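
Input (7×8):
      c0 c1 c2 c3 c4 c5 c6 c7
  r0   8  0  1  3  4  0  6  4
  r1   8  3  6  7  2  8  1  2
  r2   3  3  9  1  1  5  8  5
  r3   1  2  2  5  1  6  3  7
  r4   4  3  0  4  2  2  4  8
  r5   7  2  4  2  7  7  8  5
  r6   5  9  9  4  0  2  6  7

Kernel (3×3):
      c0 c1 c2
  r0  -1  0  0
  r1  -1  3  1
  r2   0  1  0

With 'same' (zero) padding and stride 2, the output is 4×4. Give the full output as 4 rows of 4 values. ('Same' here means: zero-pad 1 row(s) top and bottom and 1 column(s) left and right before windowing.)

Output[0,0]: The receptive field on the zero-padded input at this output position is [0 0 0 / 0 8 0 / 0 8 3]. Elementwise product with the kernel and sum: 0·-1 + 0·-1 + 8·3 + 0·1 + 8·1.
Output[0,1]: The receptive field on the zero-padded input at this output position is [0 0 0 / 0 1 3 / 3 6 7]. Elementwise product with the kernel and sum: 0·-1 + 0·-1 + 1·3 + 3·1 + 6·1.

32 12 11 23
13 24 1 19
22 3 6 20
24 20 -4 16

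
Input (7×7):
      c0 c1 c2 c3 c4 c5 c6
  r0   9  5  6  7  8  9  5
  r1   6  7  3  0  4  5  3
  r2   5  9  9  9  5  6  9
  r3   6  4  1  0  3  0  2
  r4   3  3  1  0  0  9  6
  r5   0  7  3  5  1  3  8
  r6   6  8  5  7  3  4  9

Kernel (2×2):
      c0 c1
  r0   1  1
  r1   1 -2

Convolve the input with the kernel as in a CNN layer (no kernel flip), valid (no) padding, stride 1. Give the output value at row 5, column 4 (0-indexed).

The receptive field on the input at this output position is [1 3 / 3 4]. Elementwise product with the kernel and sum: 1·1 + 3·1 + 3·1 + 4·-2.

-1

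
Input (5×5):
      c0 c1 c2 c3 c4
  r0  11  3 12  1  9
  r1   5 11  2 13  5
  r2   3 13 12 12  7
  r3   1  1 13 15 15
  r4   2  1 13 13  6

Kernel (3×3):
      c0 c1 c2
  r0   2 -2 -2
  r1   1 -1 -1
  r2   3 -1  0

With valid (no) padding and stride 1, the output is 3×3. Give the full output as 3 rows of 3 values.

-20 3 12
-36 -29 -15
-52 -59 -5

Output[0,0]: The receptive field on the input at this output position is [11 3 12 / 5 11 2 / 3 13 12]. Elementwise product with the kernel and sum: 11·2 + 3·-2 + 12·-2 + 5·1 + 11·-1 + 2·-1 + 3·3 + 13·-1.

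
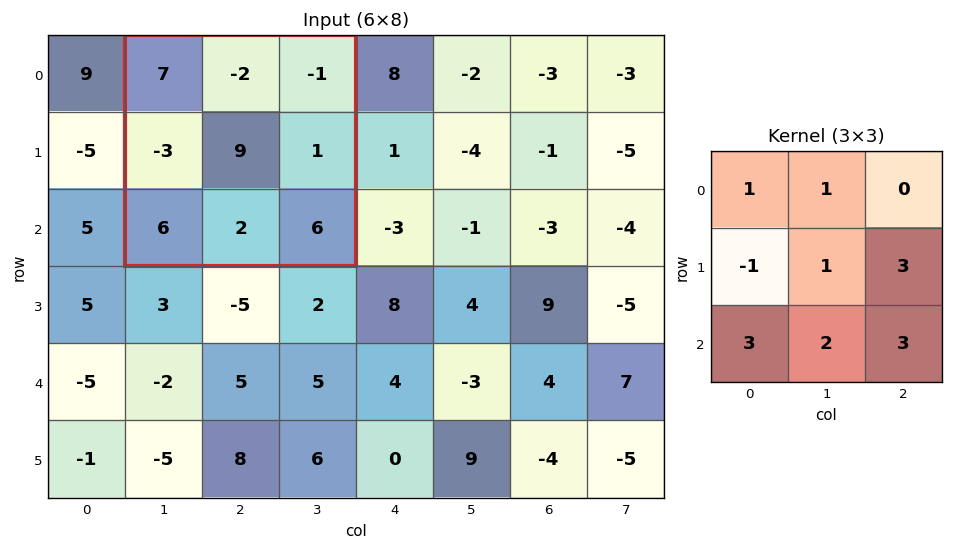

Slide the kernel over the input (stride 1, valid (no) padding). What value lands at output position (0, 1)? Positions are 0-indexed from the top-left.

The receptive field on the input at this output position is [7 -2 -1 / -3 9 1 / 6 2 6]. Elementwise product with the kernel and sum: 7·1 + -2·1 + -3·-1 + 9·1 + 1·3 + 6·3 + 2·2 + 6·3.

60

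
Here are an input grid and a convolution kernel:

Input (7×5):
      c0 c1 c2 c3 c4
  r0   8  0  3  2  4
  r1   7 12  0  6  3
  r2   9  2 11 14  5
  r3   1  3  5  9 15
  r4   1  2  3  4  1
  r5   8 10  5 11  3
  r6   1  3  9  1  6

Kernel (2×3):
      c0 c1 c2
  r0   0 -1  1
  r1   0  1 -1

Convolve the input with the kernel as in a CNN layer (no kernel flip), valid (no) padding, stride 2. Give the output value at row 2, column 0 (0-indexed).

The receptive field on the input at this output position is [1 2 3 / 8 10 5]. Elementwise product with the kernel and sum: 2·-1 + 3·1 + 10·1 + 5·-1.

6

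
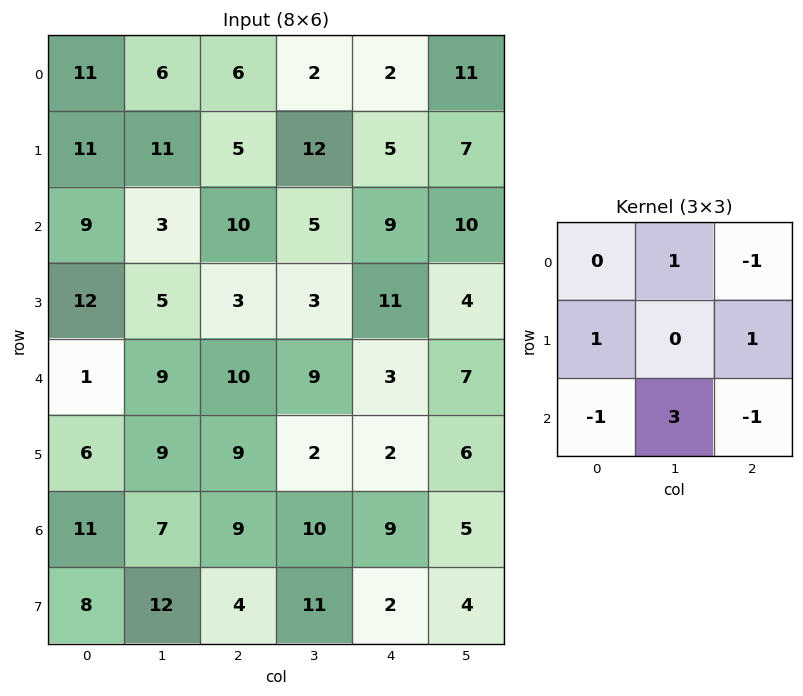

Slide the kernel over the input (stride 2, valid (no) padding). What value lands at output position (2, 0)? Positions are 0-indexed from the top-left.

15

The receptive field on the input at this output position is [1 9 10 / 6 9 9 / 11 7 9]. Elementwise product with the kernel and sum: 9·1 + 10·-1 + 6·1 + 9·1 + 11·-1 + 7·3 + 9·-1.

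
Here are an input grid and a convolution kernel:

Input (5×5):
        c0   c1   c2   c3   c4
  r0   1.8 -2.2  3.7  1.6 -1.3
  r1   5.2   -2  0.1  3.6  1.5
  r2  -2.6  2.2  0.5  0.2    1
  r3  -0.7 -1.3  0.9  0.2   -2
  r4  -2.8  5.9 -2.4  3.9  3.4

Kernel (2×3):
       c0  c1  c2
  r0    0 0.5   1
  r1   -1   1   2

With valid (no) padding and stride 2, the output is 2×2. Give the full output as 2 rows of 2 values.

-4.4 6
2.8 -3.6

Output[0,0]: The receptive field on the input at this output position is [1.8 -2.2 3.7 / 5.2 -2 0.1]. Elementwise product with the kernel and sum: -2.2·0.5 + 3.7·1 + 5.2·-1 + -2·1 + 0.1·2.
Output[0,1]: The receptive field on the input at this output position is [3.7 1.6 -1.3 / 0.1 3.6 1.5]. Elementwise product with the kernel and sum: 1.6·0.5 + -1.3·1 + 0.1·-1 + 3.6·1 + 1.5·2.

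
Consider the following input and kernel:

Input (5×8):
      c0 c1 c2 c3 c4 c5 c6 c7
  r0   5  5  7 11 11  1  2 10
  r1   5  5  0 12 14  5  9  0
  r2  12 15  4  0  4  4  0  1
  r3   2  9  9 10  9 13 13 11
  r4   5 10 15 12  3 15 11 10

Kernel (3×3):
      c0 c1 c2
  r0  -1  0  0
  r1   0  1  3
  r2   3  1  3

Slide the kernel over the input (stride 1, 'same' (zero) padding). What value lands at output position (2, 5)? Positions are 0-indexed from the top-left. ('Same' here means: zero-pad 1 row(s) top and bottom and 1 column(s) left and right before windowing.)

69

The receptive field on the zero-padded input at this output position is [14 5 9 / 4 4 0 / 9 13 13]. Elementwise product with the kernel and sum: 14·-1 + 4·1 + 0·3 + 9·3 + 13·1 + 13·3.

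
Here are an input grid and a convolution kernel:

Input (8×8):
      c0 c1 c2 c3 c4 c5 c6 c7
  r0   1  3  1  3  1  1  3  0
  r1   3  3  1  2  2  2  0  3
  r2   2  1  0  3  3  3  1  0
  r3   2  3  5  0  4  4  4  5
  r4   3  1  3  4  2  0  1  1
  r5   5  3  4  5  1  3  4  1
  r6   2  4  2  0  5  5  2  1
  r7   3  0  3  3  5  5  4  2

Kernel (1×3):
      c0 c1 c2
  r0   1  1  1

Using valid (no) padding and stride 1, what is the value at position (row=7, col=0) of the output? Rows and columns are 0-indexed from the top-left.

The receptive field on the input at this output position is [3 0 3]. Elementwise product with the kernel and sum: 3·1 + 0·1 + 3·1.

6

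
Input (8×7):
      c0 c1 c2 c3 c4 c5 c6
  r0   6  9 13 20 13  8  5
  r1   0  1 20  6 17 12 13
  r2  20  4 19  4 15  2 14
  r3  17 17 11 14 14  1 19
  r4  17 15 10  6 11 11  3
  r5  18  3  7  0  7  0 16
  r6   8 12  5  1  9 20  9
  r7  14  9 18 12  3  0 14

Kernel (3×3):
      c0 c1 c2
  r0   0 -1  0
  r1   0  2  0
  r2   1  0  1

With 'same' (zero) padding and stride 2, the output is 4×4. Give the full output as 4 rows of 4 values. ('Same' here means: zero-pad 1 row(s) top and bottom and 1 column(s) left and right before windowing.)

13 33 44 22
57 49 28 16
20 12 8 -13
7 24 23 2

Output[0,0]: The receptive field on the zero-padded input at this output position is [0 0 0 / 0 6 9 / 0 0 1]. Elementwise product with the kernel and sum: 0·-1 + 6·2 + 0·1 + 1·1.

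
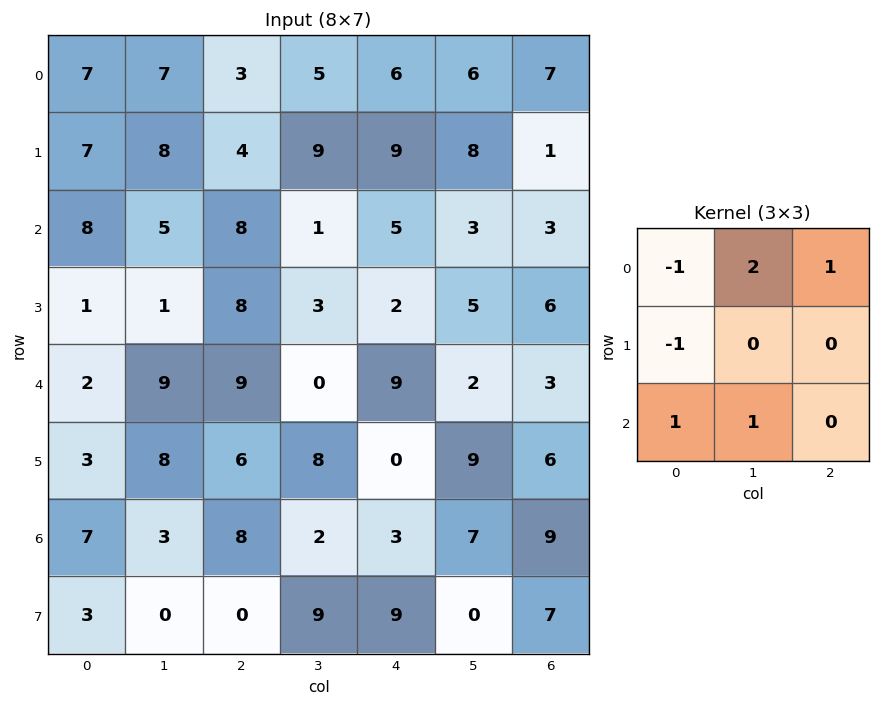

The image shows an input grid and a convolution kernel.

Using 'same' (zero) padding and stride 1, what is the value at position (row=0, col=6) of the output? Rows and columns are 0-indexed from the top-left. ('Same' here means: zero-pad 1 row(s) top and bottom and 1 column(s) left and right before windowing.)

3

The receptive field on the zero-padded input at this output position is [0 0 0 / 6 7 0 / 8 1 0]. Elementwise product with the kernel and sum: 0·-1 + 0·2 + 0·1 + 6·-1 + 8·1 + 1·1.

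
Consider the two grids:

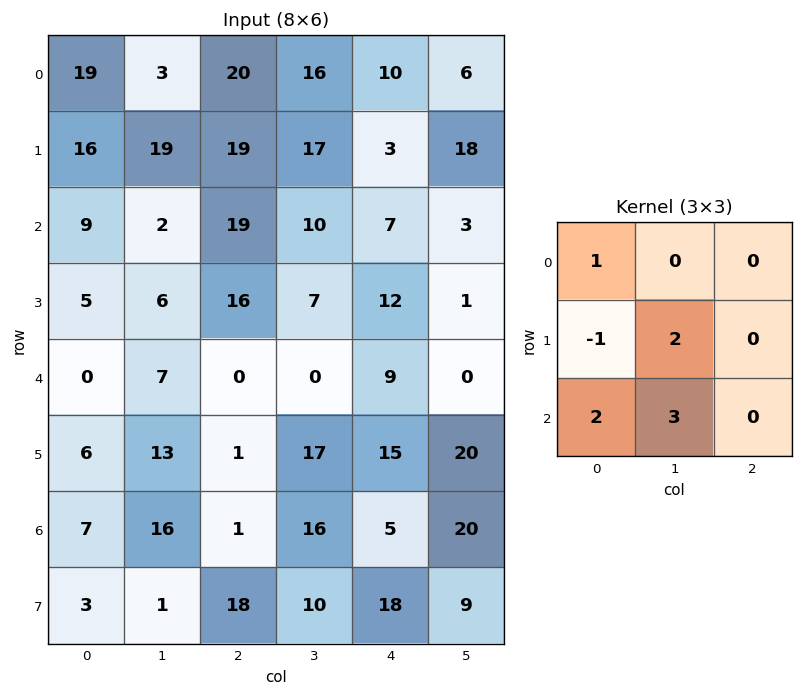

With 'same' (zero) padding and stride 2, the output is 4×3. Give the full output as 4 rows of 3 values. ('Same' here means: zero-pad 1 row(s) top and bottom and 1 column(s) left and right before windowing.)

Output[0,0]: The receptive field on the zero-padded input at this output position is [0 0 0 / 0 19 3 / 0 16 19]. Elementwise product with the kernel and sum: 0·1 + 0·-1 + 19·2 + 0·2 + 16·3.
Output[0,1]: The receptive field on the zero-padded input at this output position is [0 0 0 / 3 20 16 / 19 19 17]. Elementwise product with the kernel and sum: 0·1 + 3·-1 + 20·2 + 19·2 + 19·3.

86 132 47
33 115 71
18 28 104
23 55 85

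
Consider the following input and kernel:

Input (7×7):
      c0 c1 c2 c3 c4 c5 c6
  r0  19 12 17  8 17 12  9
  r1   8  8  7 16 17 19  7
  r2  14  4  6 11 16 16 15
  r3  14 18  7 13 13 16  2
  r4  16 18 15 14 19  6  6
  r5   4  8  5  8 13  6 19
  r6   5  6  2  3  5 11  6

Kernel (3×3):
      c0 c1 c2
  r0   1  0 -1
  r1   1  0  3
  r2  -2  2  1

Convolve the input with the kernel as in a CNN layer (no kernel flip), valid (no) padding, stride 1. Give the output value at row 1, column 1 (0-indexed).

20

The receptive field on the input at this output position is [8 7 16 / 4 6 11 / 18 7 13]. Elementwise product with the kernel and sum: 8·1 + 16·-1 + 4·1 + 11·3 + 18·-2 + 7·2 + 13·1.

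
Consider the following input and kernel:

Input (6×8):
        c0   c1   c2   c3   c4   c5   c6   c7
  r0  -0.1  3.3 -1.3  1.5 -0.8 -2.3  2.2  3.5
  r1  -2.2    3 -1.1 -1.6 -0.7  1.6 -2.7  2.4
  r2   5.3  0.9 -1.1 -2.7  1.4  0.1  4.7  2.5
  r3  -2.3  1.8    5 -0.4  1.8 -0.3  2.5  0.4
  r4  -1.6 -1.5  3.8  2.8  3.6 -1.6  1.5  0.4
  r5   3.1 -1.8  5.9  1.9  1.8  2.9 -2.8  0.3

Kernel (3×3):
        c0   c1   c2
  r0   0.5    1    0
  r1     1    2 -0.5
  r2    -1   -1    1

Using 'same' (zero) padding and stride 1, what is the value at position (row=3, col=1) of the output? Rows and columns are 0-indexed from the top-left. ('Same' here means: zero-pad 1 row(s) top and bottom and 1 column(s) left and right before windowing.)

The receptive field on the zero-padded input at this output position is [5.3 0.9 -1.1 / -2.3 1.8 5 / -1.6 -1.5 3.8]. Elementwise product with the kernel and sum: 5.3·0.5 + 0.9·1 + -2.3·1 + 1.8·2 + 5·-0.5 + -1.6·-1 + -1.5·-1 + 3.8·1.

9.25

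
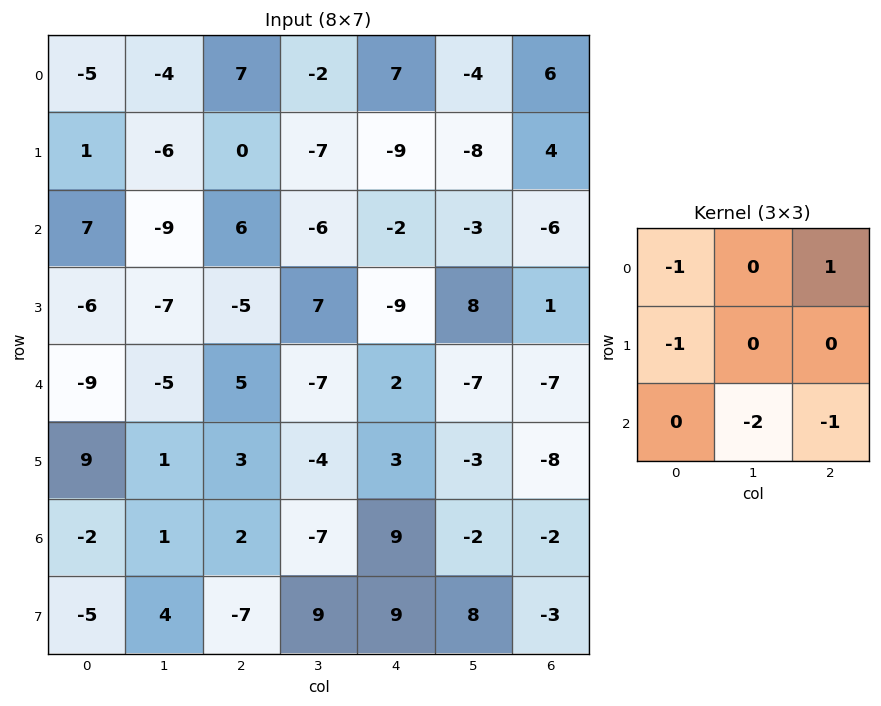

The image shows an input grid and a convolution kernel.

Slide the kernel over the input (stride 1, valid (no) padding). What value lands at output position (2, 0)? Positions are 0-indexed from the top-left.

10

The receptive field on the input at this output position is [7 -9 6 / -6 -7 -5 / -9 -5 5]. Elementwise product with the kernel and sum: 7·-1 + 6·1 + -6·-1 + -5·-2 + 5·-1.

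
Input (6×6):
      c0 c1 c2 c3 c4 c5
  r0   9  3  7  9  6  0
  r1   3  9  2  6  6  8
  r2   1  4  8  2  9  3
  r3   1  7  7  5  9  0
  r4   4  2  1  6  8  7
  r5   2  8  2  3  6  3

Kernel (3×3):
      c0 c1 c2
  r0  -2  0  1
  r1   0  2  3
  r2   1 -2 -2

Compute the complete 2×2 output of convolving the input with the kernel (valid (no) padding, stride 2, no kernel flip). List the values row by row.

-10 8
39 3

Output[0,0]: The receptive field on the input at this output position is [9 3 7 / 3 9 2 / 1 4 8]. Elementwise product with the kernel and sum: 9·-2 + 7·1 + 9·2 + 2·3 + 1·1 + 4·-2 + 8·-2.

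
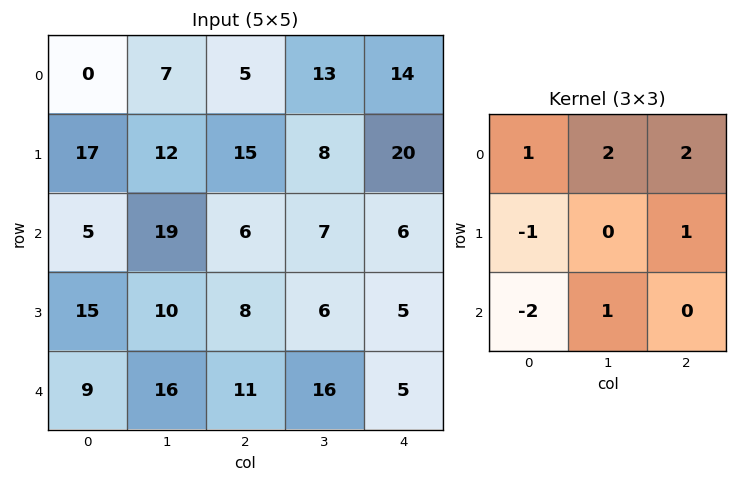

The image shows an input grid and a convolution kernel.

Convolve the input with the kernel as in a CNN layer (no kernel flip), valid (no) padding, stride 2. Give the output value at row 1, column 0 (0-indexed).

46

The receptive field on the input at this output position is [5 19 6 / 15 10 8 / 9 16 11]. Elementwise product with the kernel and sum: 5·1 + 19·2 + 6·2 + 15·-1 + 8·1 + 9·-2 + 16·1.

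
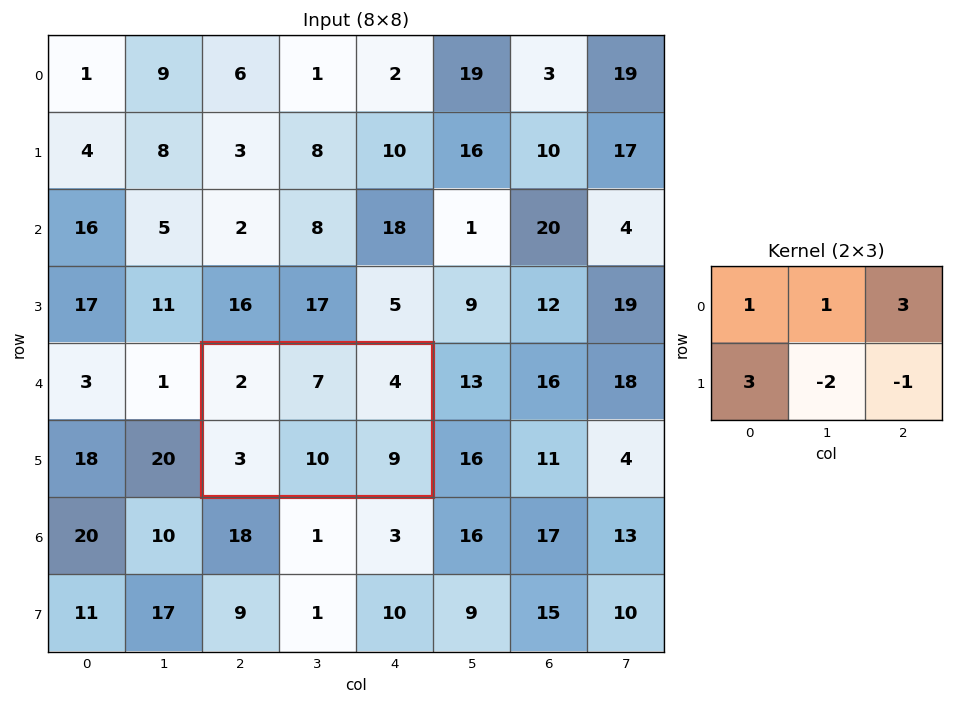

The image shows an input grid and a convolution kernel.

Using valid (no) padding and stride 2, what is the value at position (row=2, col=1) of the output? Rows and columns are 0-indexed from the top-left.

1

The receptive field on the input at this output position is [2 7 4 / 3 10 9]. Elementwise product with the kernel and sum: 2·1 + 7·1 + 4·3 + 3·3 + 10·-2 + 9·-1.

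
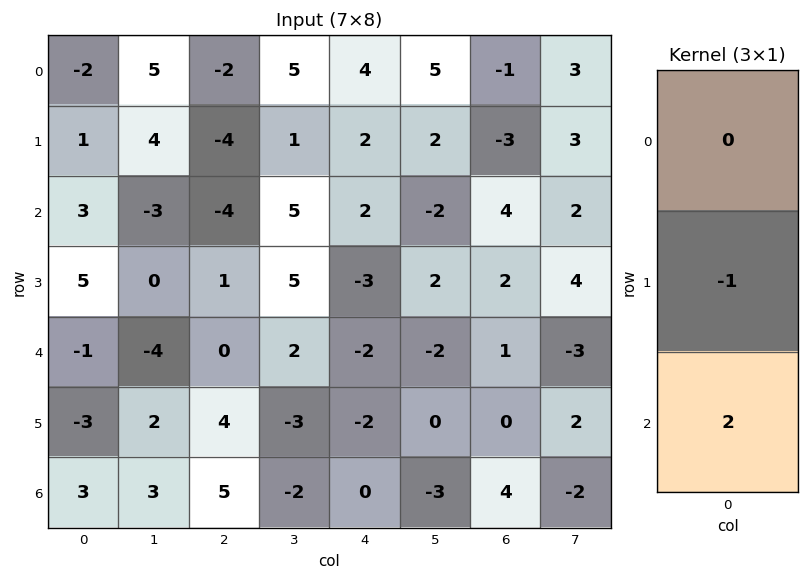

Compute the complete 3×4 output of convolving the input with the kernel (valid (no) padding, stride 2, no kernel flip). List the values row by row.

Output[0,0]: The receptive field on the input at this output position is [-2 / 1 / 3]. Elementwise product with the kernel and sum: 1·-1 + 3·2.

5 -4 2 11
-7 -1 -1 0
9 6 2 8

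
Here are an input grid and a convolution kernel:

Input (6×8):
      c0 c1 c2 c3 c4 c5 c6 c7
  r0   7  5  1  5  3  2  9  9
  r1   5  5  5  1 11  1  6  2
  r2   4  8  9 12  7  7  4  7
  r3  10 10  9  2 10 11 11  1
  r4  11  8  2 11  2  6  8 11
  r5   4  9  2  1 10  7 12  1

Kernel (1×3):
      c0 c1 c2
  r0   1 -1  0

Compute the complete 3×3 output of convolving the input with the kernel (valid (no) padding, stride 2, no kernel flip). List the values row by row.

2 -4 1
-4 -3 0
3 -9 -4

Output[0,0]: The receptive field on the input at this output position is [7 5 1]. Elementwise product with the kernel and sum: 7·1 + 5·-1.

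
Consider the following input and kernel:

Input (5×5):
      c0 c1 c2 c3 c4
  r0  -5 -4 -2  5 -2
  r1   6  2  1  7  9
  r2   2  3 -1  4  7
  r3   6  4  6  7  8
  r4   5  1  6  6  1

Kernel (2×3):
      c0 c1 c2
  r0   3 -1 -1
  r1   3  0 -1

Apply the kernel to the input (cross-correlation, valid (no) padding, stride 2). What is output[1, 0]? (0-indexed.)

The receptive field on the input at this output position is [2 3 -1 / 6 4 6]. Elementwise product with the kernel and sum: 2·3 + 3·-1 + -1·-1 + 6·3 + 6·-1.

16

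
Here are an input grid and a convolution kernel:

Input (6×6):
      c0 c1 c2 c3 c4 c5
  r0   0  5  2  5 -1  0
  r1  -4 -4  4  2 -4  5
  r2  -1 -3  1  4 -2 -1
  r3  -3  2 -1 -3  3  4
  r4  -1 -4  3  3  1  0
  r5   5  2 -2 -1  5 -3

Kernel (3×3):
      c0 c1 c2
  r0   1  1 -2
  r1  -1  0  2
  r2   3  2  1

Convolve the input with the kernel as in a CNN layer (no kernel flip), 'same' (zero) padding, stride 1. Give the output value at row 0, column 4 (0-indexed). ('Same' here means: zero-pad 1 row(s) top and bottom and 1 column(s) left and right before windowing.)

-2

The receptive field on the zero-padded input at this output position is [0 0 0 / 5 -1 0 / 2 -4 5]. Elementwise product with the kernel and sum: 0·1 + 0·1 + 0·-2 + 5·-1 + 0·2 + 2·3 + -4·2 + 5·1.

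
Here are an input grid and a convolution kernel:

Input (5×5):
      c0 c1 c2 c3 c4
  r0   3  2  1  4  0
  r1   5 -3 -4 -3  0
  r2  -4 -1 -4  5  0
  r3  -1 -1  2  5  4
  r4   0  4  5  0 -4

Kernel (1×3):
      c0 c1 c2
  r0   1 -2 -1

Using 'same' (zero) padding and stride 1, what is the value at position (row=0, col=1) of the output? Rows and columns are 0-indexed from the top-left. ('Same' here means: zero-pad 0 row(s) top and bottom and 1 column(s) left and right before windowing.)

The receptive field on the zero-padded input at this output position is [3 2 1]. Elementwise product with the kernel and sum: 3·1 + 2·-2 + 1·-1.

-2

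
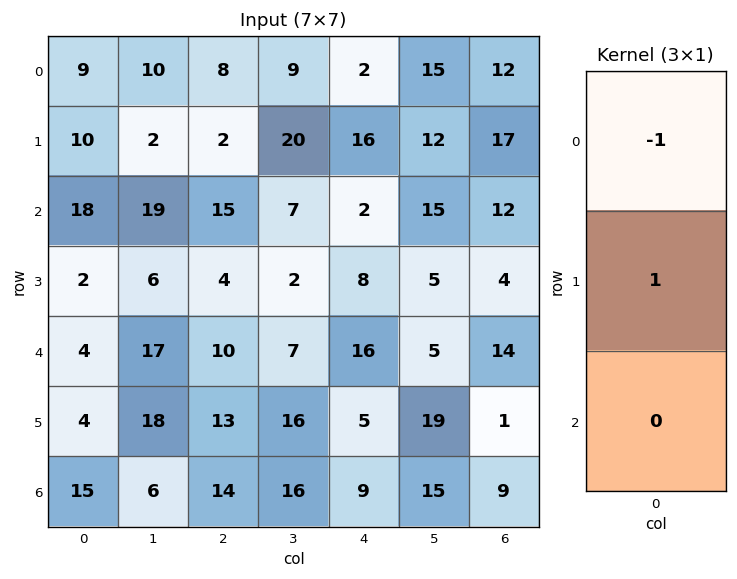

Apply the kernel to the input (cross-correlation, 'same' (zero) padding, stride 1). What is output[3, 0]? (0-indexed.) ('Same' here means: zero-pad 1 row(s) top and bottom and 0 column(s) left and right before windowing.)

-16

The receptive field on the zero-padded input at this output position is [18 / 2 / 4]. Elementwise product with the kernel and sum: 18·-1 + 2·1.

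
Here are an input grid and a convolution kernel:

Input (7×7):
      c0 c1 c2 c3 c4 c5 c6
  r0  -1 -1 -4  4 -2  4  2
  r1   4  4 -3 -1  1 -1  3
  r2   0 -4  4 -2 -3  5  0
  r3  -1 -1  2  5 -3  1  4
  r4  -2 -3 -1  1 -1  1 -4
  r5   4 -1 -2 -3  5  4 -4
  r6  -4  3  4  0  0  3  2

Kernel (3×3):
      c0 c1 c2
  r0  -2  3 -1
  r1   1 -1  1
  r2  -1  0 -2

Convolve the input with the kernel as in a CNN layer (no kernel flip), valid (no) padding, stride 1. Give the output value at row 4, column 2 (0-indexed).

8

The receptive field on the input at this output position is [-1 1 -1 / -2 -3 5 / 4 0 0]. Elementwise product with the kernel and sum: -1·-2 + 1·3 + -1·-1 + -2·1 + -3·-1 + 5·1 + 4·-1 + 0·-2.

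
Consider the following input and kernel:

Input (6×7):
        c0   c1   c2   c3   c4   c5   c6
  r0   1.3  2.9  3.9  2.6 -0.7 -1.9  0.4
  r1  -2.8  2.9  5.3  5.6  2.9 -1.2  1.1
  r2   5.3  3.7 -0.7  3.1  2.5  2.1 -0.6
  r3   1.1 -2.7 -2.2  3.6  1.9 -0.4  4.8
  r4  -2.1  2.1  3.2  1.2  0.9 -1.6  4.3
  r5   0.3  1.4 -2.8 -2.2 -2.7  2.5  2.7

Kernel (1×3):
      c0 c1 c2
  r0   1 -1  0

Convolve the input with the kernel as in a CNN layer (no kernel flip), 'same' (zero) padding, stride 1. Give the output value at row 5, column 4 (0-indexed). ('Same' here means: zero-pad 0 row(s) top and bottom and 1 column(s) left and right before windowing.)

The receptive field on the zero-padded input at this output position is [-2.2 -2.7 2.5]. Elementwise product with the kernel and sum: -2.2·1 + -2.7·-1.

0.5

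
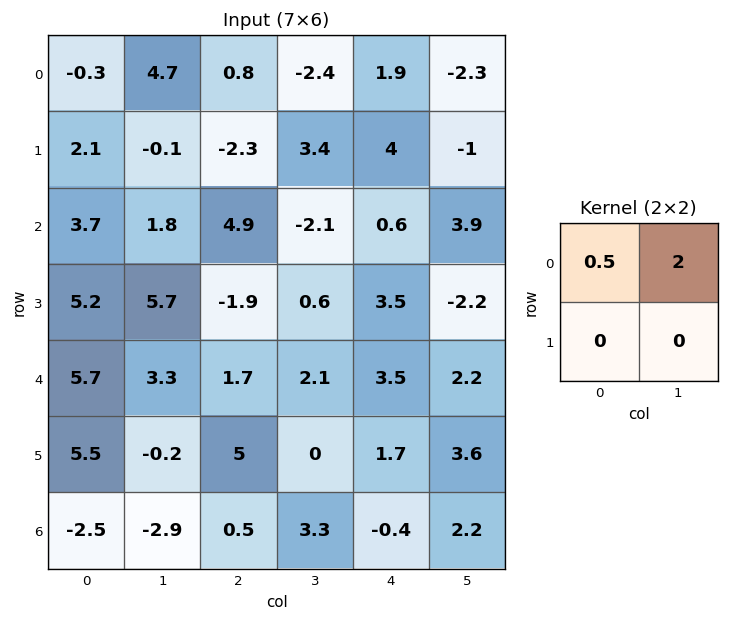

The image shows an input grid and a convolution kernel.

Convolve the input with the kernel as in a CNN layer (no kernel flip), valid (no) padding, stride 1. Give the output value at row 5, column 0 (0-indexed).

2.35

The receptive field on the input at this output position is [5.5 -0.2 / -2.5 -2.9]. Elementwise product with the kernel and sum: 5.5·0.5 + -0.2·2.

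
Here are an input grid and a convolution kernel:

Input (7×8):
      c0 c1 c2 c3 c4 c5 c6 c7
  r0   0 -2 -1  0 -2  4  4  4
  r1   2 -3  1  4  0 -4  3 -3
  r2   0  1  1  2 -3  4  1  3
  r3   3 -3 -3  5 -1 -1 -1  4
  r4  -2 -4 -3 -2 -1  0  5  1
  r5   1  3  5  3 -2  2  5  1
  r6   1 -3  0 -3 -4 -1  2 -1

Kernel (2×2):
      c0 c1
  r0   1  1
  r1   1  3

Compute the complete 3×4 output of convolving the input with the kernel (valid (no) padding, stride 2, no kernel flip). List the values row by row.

-9 12 -10 2
-5 15 -3 15
4 9 3 14

Output[0,0]: The receptive field on the input at this output position is [0 -2 / 2 -3]. Elementwise product with the kernel and sum: 0·1 + -2·1 + 2·1 + -3·3.
Output[0,1]: The receptive field on the input at this output position is [-1 0 / 1 4]. Elementwise product with the kernel and sum: -1·1 + 0·1 + 1·1 + 4·3.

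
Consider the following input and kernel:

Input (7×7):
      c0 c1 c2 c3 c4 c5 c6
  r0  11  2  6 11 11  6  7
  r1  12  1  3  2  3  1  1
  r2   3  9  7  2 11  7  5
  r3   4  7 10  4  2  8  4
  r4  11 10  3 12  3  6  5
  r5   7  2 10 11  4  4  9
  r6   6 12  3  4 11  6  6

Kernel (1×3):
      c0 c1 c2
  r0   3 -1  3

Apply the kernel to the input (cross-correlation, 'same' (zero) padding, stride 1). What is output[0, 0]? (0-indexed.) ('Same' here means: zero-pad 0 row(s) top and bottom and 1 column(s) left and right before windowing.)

-5

The receptive field on the zero-padded input at this output position is [0 11 2]. Elementwise product with the kernel and sum: 0·3 + 11·-1 + 2·3.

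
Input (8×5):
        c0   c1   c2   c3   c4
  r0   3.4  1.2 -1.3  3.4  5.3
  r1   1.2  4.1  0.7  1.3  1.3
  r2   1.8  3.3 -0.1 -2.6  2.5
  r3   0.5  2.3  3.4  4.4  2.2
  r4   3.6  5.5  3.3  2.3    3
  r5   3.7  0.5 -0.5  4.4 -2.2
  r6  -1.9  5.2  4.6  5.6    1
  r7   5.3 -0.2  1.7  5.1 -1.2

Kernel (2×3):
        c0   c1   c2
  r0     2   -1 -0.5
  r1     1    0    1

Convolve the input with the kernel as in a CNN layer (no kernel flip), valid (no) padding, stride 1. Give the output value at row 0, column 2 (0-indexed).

-6.65

The receptive field on the input at this output position is [-1.3 3.4 5.3 / 0.7 1.3 1.3]. Elementwise product with the kernel and sum: -1.3·2 + 3.4·-1 + 5.3·-0.5 + 0.7·1 + 1.3·1.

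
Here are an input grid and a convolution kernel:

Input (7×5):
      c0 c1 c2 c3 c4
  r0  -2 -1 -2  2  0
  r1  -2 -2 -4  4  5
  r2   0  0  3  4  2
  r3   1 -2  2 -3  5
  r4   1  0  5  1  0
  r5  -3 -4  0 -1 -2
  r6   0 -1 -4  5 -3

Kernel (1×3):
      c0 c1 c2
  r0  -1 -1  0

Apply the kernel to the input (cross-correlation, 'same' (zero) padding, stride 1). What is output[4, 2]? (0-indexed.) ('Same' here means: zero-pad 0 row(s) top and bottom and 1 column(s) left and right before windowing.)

-5

The receptive field on the zero-padded input at this output position is [0 5 1]. Elementwise product with the kernel and sum: 0·-1 + 5·-1.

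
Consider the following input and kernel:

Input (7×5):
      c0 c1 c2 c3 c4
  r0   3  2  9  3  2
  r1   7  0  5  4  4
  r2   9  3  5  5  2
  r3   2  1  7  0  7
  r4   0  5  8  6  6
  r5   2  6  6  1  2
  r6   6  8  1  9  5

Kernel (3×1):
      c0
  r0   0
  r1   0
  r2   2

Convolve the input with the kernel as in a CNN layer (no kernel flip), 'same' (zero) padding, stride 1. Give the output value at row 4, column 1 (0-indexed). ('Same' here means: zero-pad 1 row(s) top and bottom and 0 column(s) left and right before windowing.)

The receptive field on the zero-padded input at this output position is [1 / 5 / 6]. Elementwise product with the kernel and sum: 6·2.

12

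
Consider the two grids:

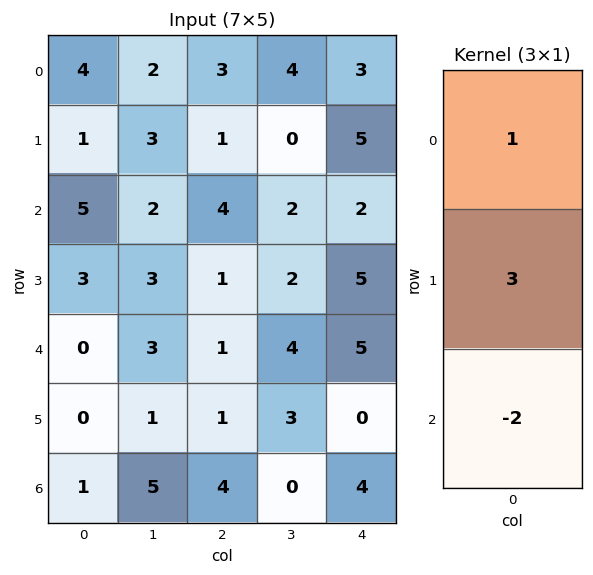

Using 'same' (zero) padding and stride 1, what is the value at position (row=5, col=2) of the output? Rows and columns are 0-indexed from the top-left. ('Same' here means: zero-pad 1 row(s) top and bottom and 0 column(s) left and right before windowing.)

-4

The receptive field on the zero-padded input at this output position is [1 / 1 / 4]. Elementwise product with the kernel and sum: 1·1 + 1·3 + 4·-2.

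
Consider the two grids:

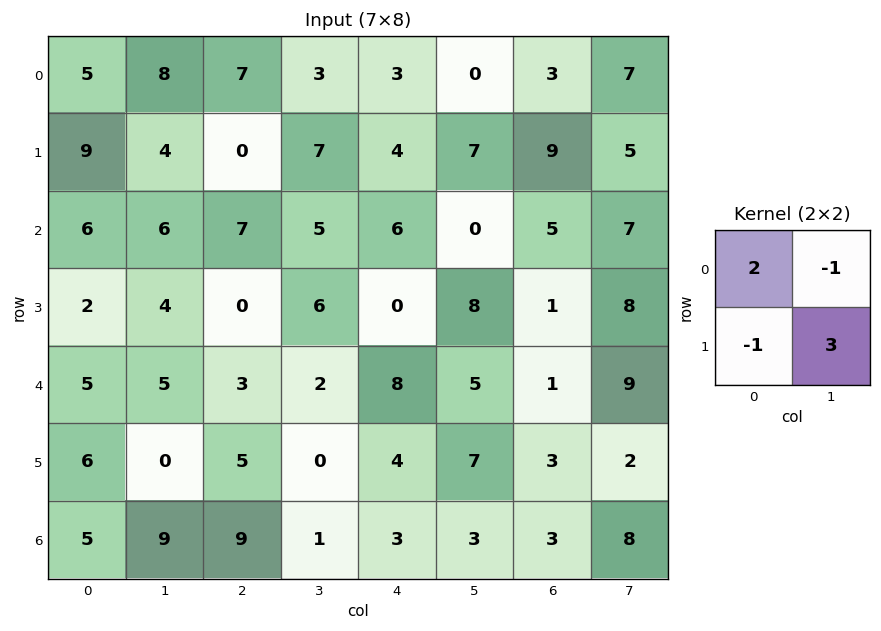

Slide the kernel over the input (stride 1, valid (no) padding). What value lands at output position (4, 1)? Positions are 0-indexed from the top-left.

22

The receptive field on the input at this output position is [5 3 / 0 5]. Elementwise product with the kernel and sum: 5·2 + 3·-1 + 0·-1 + 5·3.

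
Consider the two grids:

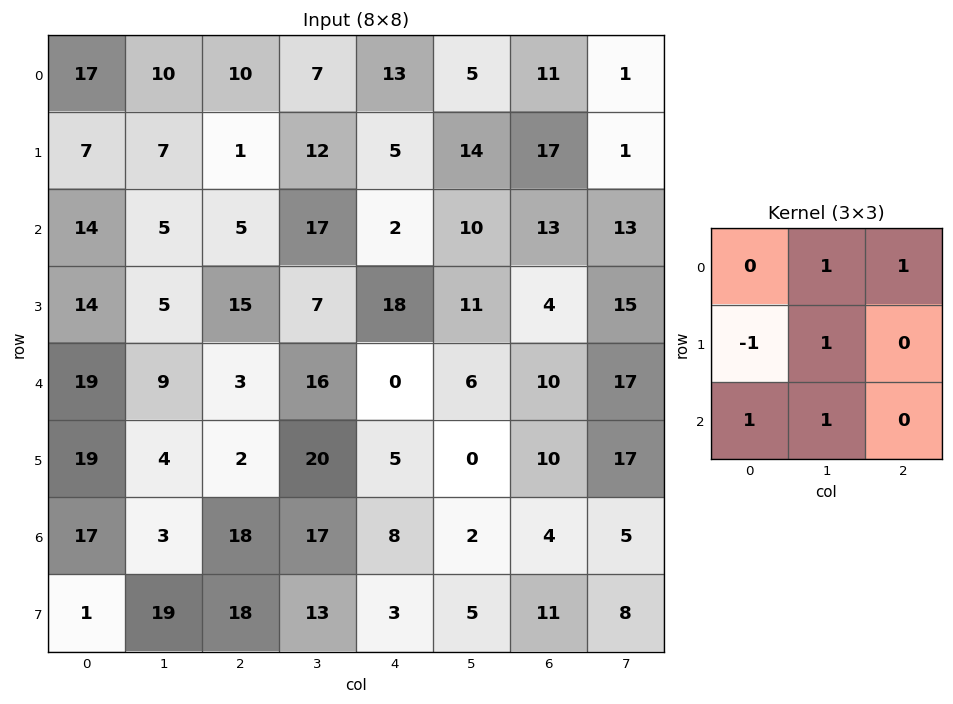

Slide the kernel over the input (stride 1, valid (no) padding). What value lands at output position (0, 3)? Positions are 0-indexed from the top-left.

The receptive field on the input at this output position is [7 13 5 / 12 5 14 / 17 2 10]. Elementwise product with the kernel and sum: 13·1 + 5·1 + 12·-1 + 5·1 + 17·1 + 2·1.

30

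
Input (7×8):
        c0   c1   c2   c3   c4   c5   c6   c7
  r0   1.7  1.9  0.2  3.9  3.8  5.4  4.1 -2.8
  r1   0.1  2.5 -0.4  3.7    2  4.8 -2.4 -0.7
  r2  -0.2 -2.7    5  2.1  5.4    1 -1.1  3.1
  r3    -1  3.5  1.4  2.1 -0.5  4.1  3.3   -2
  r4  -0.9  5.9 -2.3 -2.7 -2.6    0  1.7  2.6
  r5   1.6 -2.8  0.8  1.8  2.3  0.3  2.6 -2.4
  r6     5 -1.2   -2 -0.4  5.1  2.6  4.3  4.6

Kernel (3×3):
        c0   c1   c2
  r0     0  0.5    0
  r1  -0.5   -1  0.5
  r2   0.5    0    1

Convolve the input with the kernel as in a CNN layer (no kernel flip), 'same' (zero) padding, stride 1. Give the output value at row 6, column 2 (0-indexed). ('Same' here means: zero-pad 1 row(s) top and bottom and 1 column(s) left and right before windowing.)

The receptive field on the zero-padded input at this output position is [-2.8 0.8 1.8 / -1.2 -2 -0.4 / 0 0 0]. Elementwise product with the kernel and sum: 0.8·0.5 + -1.2·-0.5 + -2·-1 + -0.4·0.5 + 0·0.5 + 0·1.

2.8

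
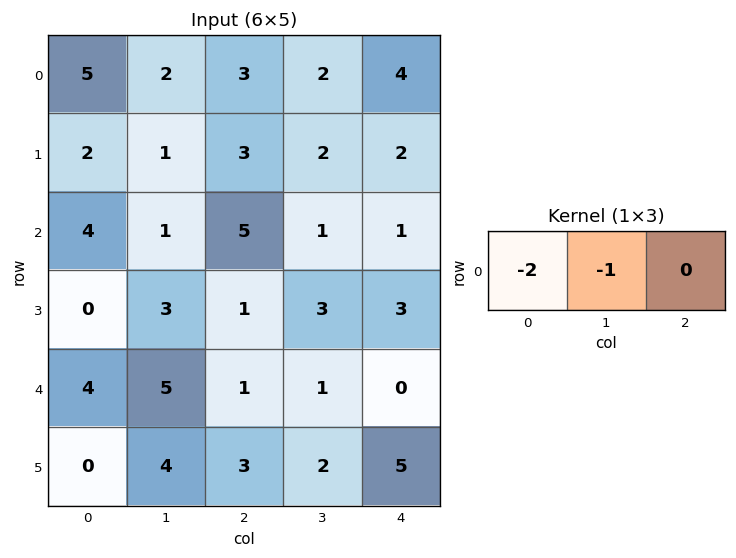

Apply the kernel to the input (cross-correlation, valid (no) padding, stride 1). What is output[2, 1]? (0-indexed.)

-7

The receptive field on the input at this output position is [1 5 1]. Elementwise product with the kernel and sum: 1·-2 + 5·-1.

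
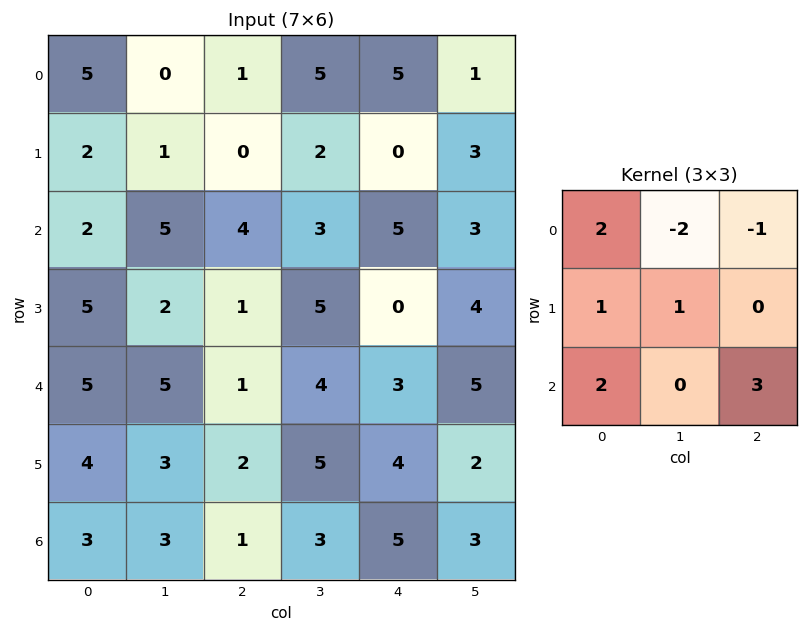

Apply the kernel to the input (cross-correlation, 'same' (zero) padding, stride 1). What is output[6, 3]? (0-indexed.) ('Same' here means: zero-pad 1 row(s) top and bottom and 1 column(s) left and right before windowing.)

-6

The receptive field on the zero-padded input at this output position is [2 5 4 / 1 3 5 / 0 0 0]. Elementwise product with the kernel and sum: 2·2 + 5·-2 + 4·-1 + 1·1 + 3·1 + 0·2 + 0·3.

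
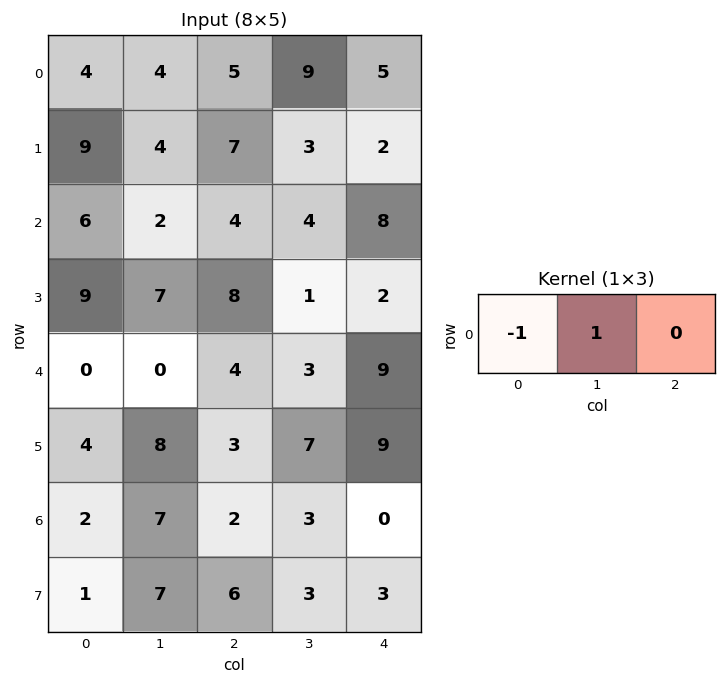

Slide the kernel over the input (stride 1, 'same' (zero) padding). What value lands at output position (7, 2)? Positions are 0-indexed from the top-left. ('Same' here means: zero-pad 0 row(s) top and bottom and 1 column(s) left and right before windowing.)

The receptive field on the zero-padded input at this output position is [7 6 3]. Elementwise product with the kernel and sum: 7·-1 + 6·1.

-1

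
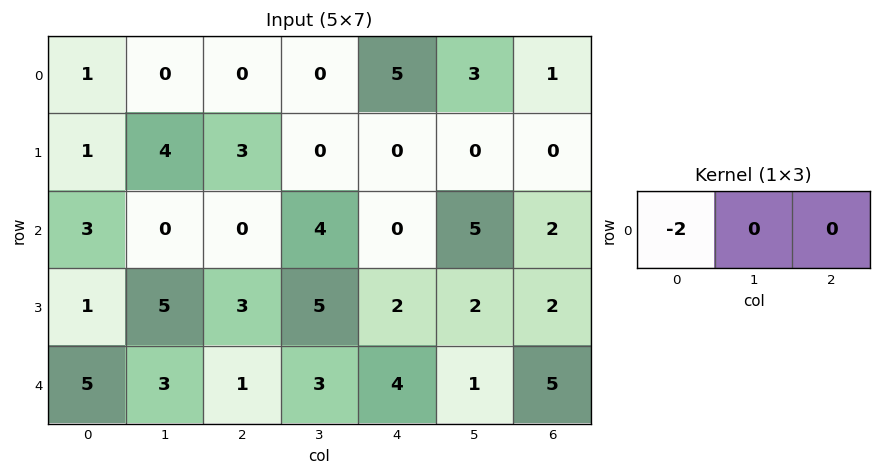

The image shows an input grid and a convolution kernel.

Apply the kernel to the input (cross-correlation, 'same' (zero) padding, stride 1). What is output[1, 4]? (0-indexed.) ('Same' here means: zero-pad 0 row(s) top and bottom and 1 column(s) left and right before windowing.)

0

The receptive field on the zero-padded input at this output position is [0 0 0]. Elementwise product with the kernel and sum: 0·-2.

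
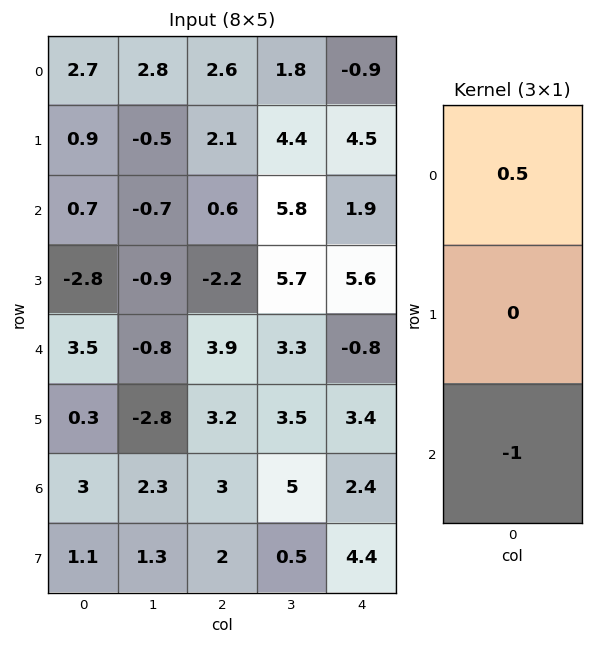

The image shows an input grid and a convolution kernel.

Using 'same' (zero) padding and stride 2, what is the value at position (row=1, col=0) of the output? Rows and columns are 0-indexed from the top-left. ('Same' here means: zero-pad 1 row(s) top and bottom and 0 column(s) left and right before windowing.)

3.25

The receptive field on the zero-padded input at this output position is [0.9 / 0.7 / -2.8]. Elementwise product with the kernel and sum: 0.9·0.5 + -2.8·-1.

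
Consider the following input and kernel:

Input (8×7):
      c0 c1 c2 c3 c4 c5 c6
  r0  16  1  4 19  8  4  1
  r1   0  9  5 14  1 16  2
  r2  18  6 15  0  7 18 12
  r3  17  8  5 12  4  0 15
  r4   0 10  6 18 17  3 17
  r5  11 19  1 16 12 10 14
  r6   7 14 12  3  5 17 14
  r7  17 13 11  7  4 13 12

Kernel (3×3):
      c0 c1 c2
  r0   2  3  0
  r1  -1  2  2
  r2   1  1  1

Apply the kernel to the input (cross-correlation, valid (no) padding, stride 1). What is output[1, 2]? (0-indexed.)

72

The receptive field on the input at this output position is [5 14 1 / 15 0 7 / 5 12 4]. Elementwise product with the kernel and sum: 5·2 + 14·3 + 15·-1 + 0·2 + 7·2 + 5·1 + 12·1 + 4·1.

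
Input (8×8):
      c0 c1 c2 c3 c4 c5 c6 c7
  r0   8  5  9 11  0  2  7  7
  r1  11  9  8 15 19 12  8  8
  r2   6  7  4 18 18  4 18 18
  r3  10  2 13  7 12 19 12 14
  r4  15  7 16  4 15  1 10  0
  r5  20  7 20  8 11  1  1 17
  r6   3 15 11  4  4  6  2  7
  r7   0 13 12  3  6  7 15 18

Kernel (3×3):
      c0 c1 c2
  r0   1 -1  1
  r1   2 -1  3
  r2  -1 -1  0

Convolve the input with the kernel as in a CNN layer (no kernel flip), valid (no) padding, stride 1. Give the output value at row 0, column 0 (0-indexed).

The receptive field on the input at this output position is [8 5 9 / 11 9 8 / 6 7 4]. Elementwise product with the kernel and sum: 8·1 + 5·-1 + 9·1 + 11·2 + 9·-1 + 8·3 + 6·-1 + 7·-1.

36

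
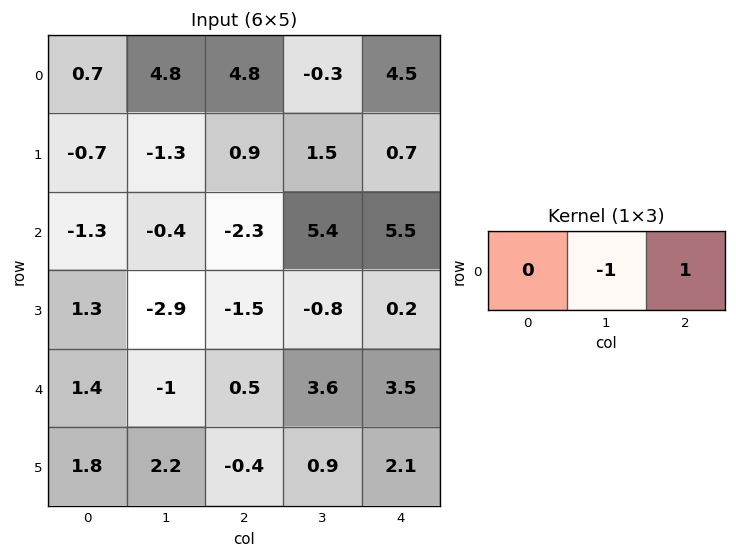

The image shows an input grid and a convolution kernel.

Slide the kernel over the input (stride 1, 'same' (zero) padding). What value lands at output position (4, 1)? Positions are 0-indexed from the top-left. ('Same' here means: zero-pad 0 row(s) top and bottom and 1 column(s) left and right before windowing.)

1.5

The receptive field on the zero-padded input at this output position is [1.4 -1 0.5]. Elementwise product with the kernel and sum: -1·-1 + 0.5·1.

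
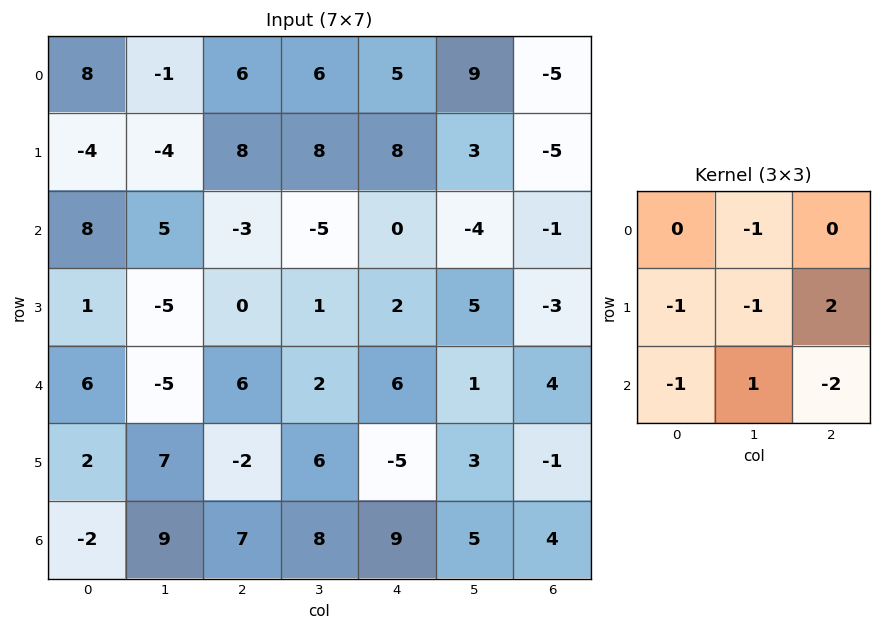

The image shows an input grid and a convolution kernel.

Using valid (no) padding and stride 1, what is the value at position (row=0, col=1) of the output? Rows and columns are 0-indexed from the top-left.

The receptive field on the input at this output position is [-1 6 6 / -4 8 8 / 5 -3 -5]. Elementwise product with the kernel and sum: 6·-1 + -4·-1 + 8·-1 + 8·2 + 5·-1 + -3·1 + -5·-2.

8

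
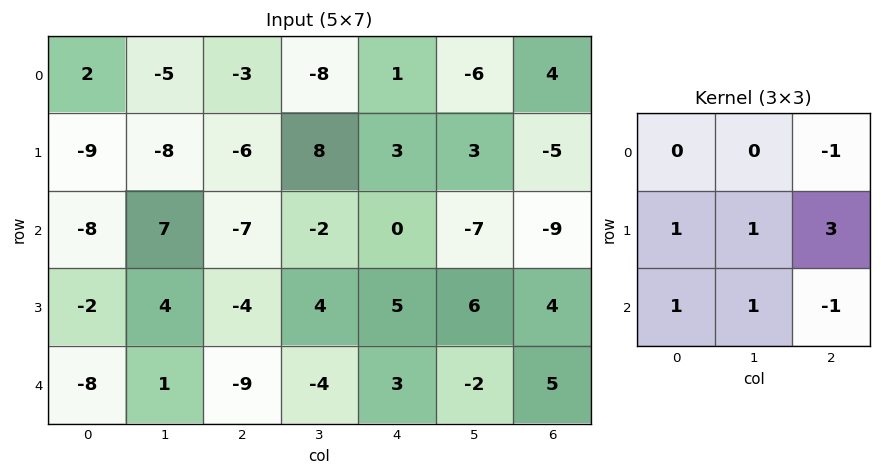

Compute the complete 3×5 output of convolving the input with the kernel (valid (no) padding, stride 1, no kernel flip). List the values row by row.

-26 20 1 31 -11
-10 -18 -17 -23 -22
-1 10 -1 35 28

Output[0,0]: The receptive field on the input at this output position is [2 -5 -3 / -9 -8 -6 / -8 7 -7]. Elementwise product with the kernel and sum: -3·-1 + -9·1 + -8·1 + -6·3 + -8·1 + 7·1 + -7·-1.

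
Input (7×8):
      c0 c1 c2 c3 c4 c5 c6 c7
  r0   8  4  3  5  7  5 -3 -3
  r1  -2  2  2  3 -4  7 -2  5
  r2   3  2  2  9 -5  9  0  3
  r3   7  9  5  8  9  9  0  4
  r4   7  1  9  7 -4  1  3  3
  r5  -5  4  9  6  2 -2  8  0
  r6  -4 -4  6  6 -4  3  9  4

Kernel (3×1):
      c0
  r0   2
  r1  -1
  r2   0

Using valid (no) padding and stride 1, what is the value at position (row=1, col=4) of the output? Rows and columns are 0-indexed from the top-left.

The receptive field on the input at this output position is [-4 / -5 / 9]. Elementwise product with the kernel and sum: -4·2 + -5·-1.

-3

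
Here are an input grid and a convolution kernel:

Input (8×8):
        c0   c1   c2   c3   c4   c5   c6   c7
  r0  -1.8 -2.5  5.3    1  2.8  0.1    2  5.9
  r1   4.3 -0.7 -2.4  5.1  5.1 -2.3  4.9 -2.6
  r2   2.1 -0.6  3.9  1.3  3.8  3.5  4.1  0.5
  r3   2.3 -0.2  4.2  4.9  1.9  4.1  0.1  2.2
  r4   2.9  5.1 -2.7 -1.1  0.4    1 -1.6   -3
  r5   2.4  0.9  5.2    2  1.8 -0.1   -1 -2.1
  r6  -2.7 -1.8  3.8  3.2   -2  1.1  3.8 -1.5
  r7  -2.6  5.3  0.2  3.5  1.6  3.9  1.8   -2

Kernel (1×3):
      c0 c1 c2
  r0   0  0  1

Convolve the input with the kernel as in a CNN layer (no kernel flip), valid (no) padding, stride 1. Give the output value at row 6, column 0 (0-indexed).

3.8

The receptive field on the input at this output position is [-2.7 -1.8 3.8]. Elementwise product with the kernel and sum: 3.8·1.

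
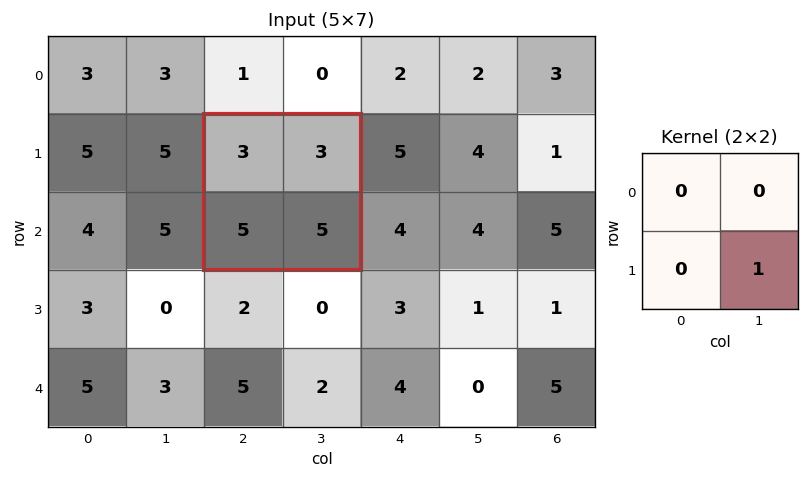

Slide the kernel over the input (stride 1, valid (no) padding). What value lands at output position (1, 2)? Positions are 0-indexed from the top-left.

5

The receptive field on the input at this output position is [3 3 / 5 5]. Elementwise product with the kernel and sum: 5·1.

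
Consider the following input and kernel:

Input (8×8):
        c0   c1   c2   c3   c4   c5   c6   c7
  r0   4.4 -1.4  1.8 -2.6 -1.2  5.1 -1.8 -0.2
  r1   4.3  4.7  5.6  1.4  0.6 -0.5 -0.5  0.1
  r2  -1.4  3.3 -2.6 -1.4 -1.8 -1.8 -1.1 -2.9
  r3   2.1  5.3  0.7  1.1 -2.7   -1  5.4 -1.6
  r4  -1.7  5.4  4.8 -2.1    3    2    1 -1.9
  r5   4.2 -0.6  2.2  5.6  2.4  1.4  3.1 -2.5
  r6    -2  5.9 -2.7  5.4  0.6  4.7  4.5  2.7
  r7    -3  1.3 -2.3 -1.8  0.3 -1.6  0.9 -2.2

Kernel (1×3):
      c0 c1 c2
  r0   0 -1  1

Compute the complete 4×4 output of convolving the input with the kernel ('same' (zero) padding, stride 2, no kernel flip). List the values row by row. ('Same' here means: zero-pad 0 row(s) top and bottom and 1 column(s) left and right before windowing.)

Output[0,0]: The receptive field on the zero-padded input at this output position is [0 4.4 -1.4]. Elementwise product with the kernel and sum: 4.4·-1 + -1.4·1.
Output[0,1]: The receptive field on the zero-padded input at this output position is [-1.4 1.8 -2.6]. Elementwise product with the kernel and sum: 1.8·-1 + -2.6·1.

-5.8 -4.4 6.3 1.6
4.7 1.2 0 -1.8
7.1 -6.9 -1 -2.9
7.9 8.1 4.1 -1.8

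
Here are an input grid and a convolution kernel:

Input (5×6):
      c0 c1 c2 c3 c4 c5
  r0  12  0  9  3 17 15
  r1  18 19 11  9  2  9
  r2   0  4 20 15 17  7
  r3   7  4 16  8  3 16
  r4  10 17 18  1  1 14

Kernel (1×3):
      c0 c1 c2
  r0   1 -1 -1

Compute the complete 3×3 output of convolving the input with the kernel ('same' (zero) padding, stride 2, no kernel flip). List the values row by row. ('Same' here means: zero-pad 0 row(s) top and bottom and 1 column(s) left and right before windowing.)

-12 -12 -29
-4 -31 -9
-27 -2 -14

Output[0,0]: The receptive field on the zero-padded input at this output position is [0 12 0]. Elementwise product with the kernel and sum: 0·1 + 12·-1 + 0·-1.
Output[0,1]: The receptive field on the zero-padded input at this output position is [0 9 3]. Elementwise product with the kernel and sum: 0·1 + 9·-1 + 3·-1.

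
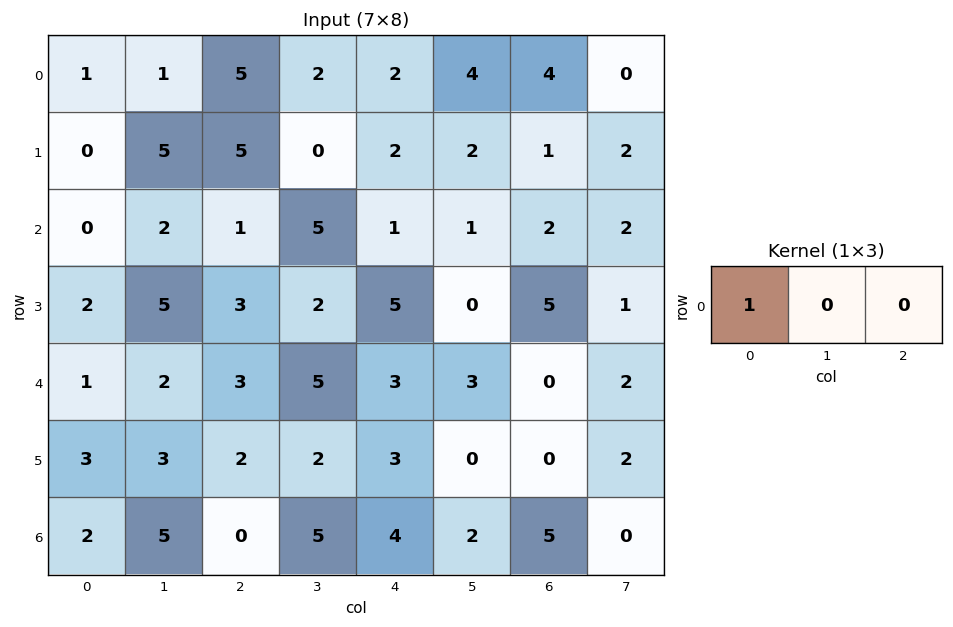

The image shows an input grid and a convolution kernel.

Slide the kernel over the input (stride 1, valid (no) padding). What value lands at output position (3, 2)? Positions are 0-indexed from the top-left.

The receptive field on the input at this output position is [3 2 5]. Elementwise product with the kernel and sum: 3·1.

3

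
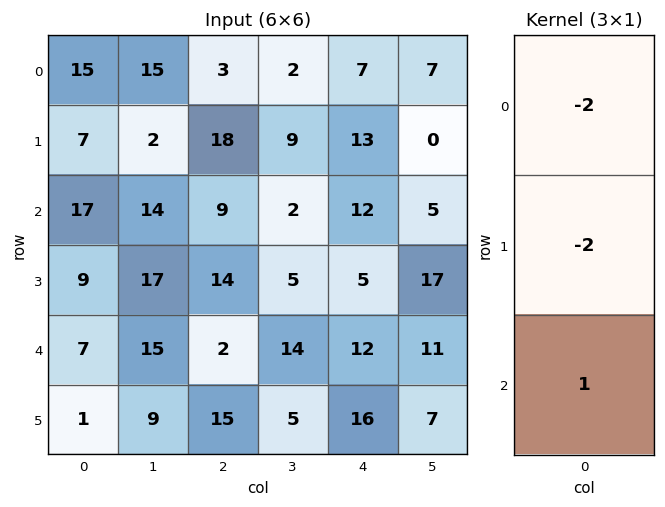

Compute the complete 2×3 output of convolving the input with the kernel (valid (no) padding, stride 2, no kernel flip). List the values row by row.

Output[0,0]: The receptive field on the input at this output position is [15 / 7 / 17]. Elementwise product with the kernel and sum: 15·-2 + 7·-2 + 17·1.
Output[0,1]: The receptive field on the input at this output position is [3 / 18 / 9]. Elementwise product with the kernel and sum: 3·-2 + 18·-2 + 9·1.

-27 -33 -28
-45 -44 -22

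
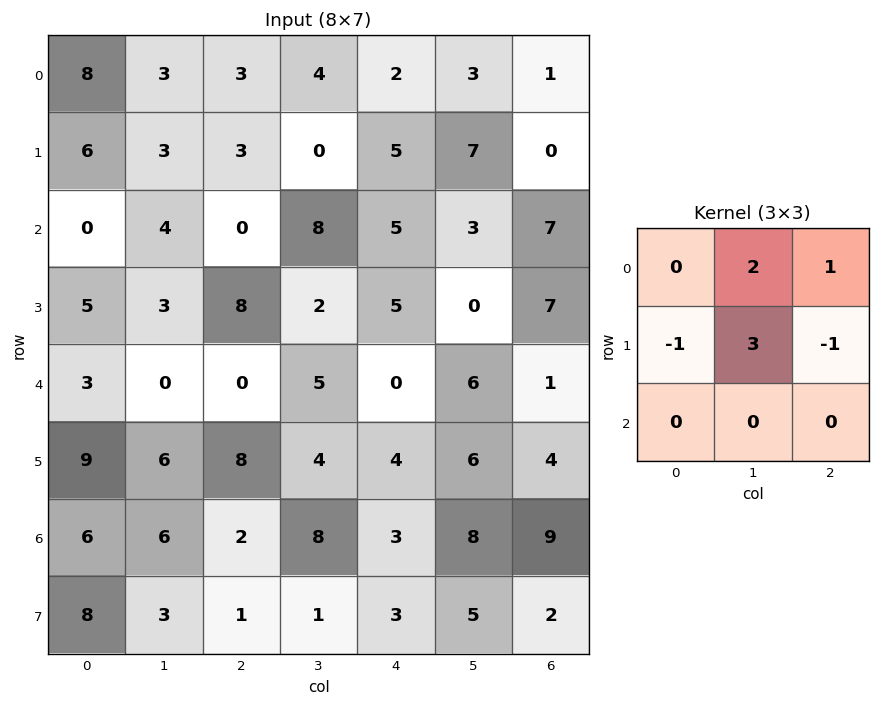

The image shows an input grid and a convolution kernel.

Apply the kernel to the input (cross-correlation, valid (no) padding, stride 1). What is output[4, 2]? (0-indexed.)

10

The receptive field on the input at this output position is [0 5 0 / 8 4 4 / 2 8 3]. Elementwise product with the kernel and sum: 5·2 + 0·1 + 8·-1 + 4·3 + 4·-1.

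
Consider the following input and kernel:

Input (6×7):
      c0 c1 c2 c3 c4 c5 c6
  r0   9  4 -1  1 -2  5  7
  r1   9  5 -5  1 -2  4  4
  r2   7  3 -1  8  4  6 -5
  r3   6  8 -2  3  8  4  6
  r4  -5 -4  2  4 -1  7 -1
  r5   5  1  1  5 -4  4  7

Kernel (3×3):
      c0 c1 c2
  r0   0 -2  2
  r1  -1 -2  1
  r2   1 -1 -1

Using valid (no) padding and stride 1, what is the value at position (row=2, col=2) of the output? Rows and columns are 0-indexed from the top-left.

-5

The receptive field on the input at this output position is [-1 8 4 / -2 3 8 / 2 4 -1]. Elementwise product with the kernel and sum: 8·-2 + 4·2 + -2·-1 + 3·-2 + 8·1 + 2·1 + 4·-1 + -1·-1.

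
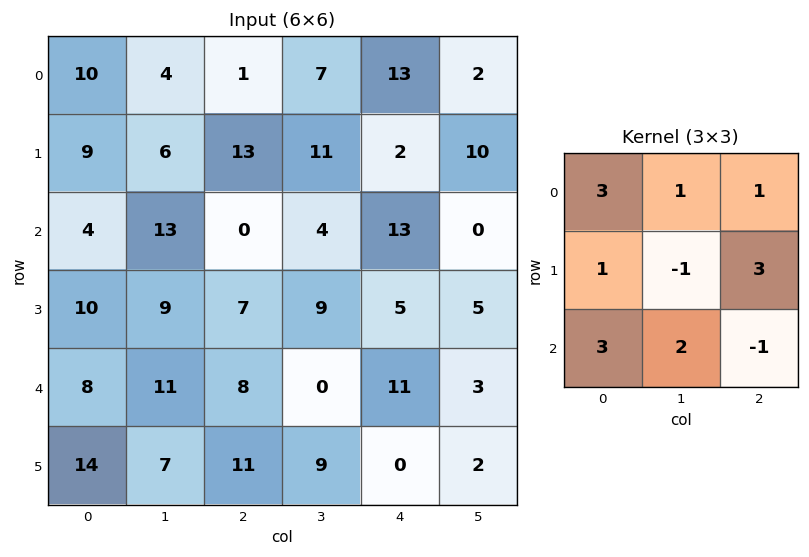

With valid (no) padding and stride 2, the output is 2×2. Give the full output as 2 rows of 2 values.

Output[0,0]: The receptive field on the input at this output position is [10 4 1 / 9 6 13 / 4 13 0]. Elementwise product with the kernel and sum: 10·3 + 4·1 + 1·1 + 9·1 + 6·-1 + 13·3 + 4·3 + 13·2 + 0·-1.

115 26
85 43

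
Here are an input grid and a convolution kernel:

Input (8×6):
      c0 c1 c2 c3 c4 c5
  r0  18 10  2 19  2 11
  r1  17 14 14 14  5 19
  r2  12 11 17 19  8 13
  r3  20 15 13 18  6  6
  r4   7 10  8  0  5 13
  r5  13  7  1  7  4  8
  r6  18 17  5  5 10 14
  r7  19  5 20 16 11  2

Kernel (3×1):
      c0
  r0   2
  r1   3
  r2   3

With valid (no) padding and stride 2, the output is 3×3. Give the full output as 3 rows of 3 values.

Output[0,0]: The receptive field on the input at this output position is [18 / 17 / 12]. Elementwise product with the kernel and sum: 18·2 + 17·3 + 12·3.
Output[0,1]: The receptive field on the input at this output position is [2 / 14 / 17]. Elementwise product with the kernel and sum: 2·2 + 14·3 + 17·3.

123 97 43
105 97 49
107 34 52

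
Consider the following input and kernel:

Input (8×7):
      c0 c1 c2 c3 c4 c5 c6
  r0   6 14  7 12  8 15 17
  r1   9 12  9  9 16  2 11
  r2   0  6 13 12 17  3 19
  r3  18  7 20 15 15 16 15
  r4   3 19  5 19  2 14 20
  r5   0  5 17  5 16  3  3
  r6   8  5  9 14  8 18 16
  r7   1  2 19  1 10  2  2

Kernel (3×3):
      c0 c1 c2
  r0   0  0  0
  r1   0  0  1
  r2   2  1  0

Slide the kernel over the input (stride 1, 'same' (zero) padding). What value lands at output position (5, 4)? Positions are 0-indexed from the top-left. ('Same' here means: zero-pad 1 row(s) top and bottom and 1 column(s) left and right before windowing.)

39

The receptive field on the zero-padded input at this output position is [19 2 14 / 5 16 3 / 14 8 18]. Elementwise product with the kernel and sum: 3·1 + 14·2 + 8·1.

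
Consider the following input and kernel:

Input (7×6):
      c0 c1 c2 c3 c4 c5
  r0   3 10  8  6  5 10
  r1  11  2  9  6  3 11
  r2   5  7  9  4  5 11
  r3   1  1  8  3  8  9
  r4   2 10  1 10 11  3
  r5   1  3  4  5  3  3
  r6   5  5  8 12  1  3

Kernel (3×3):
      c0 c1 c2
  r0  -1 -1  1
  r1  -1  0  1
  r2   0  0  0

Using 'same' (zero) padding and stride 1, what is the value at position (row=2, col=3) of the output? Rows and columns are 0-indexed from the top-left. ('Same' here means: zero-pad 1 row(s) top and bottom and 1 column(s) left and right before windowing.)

-16

The receptive field on the zero-padded input at this output position is [9 6 3 / 9 4 5 / 8 3 8]. Elementwise product with the kernel and sum: 9·-1 + 6·-1 + 3·1 + 9·-1 + 5·1.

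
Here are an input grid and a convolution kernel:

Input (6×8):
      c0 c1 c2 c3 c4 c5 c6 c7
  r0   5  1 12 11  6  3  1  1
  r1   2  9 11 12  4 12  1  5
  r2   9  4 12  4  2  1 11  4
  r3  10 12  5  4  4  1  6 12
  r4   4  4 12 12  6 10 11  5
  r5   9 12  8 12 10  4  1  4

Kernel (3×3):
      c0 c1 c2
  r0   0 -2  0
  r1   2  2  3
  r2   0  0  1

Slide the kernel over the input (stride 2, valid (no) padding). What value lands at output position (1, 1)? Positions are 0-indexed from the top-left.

The receptive field on the input at this output position is [12 4 2 / 5 4 4 / 12 12 6]. Elementwise product with the kernel and sum: 4·-2 + 5·2 + 4·2 + 4·3 + 6·1.

28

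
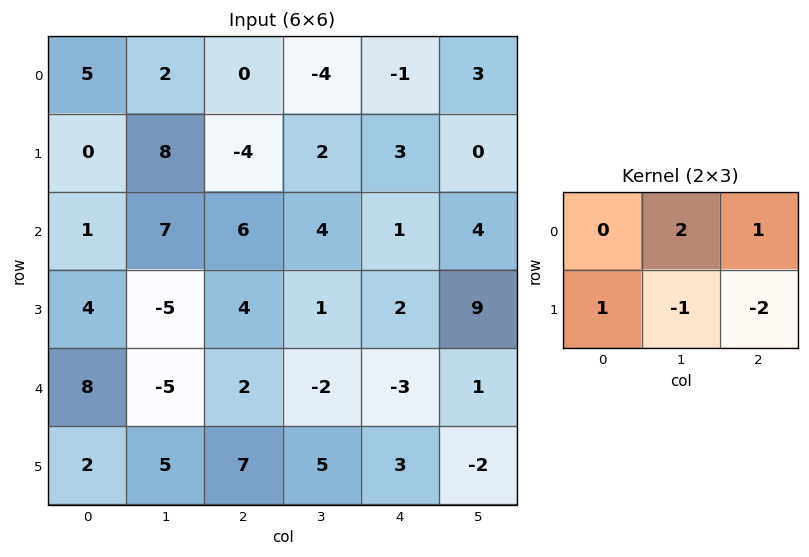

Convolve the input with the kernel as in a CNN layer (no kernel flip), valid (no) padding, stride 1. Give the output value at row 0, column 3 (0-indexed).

0

The receptive field on the input at this output position is [-4 -1 3 / 2 3 0]. Elementwise product with the kernel and sum: -1·2 + 3·1 + 2·1 + 3·-1 + 0·-2.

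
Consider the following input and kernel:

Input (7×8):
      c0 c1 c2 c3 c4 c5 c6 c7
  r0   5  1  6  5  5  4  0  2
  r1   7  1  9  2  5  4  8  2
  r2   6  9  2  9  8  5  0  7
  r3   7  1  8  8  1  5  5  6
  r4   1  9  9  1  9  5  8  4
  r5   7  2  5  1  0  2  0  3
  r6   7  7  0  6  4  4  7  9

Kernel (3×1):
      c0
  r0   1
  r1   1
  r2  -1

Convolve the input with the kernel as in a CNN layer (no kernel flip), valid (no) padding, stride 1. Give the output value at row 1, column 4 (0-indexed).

12

The receptive field on the input at this output position is [5 / 8 / 1]. Elementwise product with the kernel and sum: 5·1 + 8·1 + 1·-1.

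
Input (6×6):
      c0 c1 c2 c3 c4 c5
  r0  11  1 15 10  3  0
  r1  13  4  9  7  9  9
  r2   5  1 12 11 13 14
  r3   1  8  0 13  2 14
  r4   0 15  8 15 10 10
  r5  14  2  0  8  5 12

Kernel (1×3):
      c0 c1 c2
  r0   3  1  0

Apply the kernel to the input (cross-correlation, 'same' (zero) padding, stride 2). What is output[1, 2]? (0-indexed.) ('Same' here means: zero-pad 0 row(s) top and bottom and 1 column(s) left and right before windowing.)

The receptive field on the zero-padded input at this output position is [11 13 14]. Elementwise product with the kernel and sum: 11·3 + 13·1.

46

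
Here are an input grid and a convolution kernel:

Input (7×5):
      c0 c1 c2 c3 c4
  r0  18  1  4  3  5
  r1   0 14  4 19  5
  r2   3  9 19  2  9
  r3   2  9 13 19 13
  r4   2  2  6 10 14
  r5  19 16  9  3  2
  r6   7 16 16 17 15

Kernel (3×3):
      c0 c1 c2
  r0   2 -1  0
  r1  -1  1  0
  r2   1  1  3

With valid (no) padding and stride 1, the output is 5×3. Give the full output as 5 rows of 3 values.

118 22 68
42 113 43
26 41 100
57 43 29
70 74 74

Output[0,0]: The receptive field on the input at this output position is [18 1 4 / 0 14 4 / 3 9 19]. Elementwise product with the kernel and sum: 18·2 + 1·-1 + 0·-1 + 14·1 + 3·1 + 9·1 + 19·3.
Output[0,1]: The receptive field on the input at this output position is [1 4 3 / 14 4 19 / 9 19 2]. Elementwise product with the kernel and sum: 1·2 + 4·-1 + 14·-1 + 4·1 + 9·1 + 19·1 + 2·3.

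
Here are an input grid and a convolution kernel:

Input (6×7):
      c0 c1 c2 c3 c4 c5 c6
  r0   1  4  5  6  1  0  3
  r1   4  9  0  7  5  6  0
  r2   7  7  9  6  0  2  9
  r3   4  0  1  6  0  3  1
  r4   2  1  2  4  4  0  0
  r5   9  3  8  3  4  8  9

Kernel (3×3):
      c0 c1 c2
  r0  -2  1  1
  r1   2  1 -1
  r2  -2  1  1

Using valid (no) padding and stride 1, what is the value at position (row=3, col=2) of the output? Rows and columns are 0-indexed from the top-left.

-1

The receptive field on the input at this output position is [1 6 0 / 2 4 4 / 8 3 4]. Elementwise product with the kernel and sum: 1·-2 + 6·1 + 0·1 + 2·2 + 4·1 + 4·-1 + 8·-2 + 3·1 + 4·1.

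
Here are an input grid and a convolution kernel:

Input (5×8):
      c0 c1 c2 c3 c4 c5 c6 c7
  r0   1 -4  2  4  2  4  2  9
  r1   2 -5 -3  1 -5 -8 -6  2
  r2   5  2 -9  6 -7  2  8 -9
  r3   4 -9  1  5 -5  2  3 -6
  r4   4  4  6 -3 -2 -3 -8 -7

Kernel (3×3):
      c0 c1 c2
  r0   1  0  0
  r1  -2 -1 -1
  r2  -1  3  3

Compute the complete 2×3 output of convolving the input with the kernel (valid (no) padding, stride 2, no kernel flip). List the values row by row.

Output[0,0]: The receptive field on the input at this output position is [1 -4 2 / 2 -5 -3 / 5 2 -9]. Elementwise product with the kernel and sum: 1·1 + 2·-2 + -5·-1 + -3·-1 + 5·-1 + 2·3 + -9·3.
Output[0,1]: The receptive field on the input at this output position is [2 4 2 / -3 1 -5 / -9 6 -7]. Elementwise product with the kernel and sum: 2·1 + -3·-2 + 1·-1 + -5·-1 + -9·-1 + 6·3 + -7·3.

-21 18 63
31 -32 -33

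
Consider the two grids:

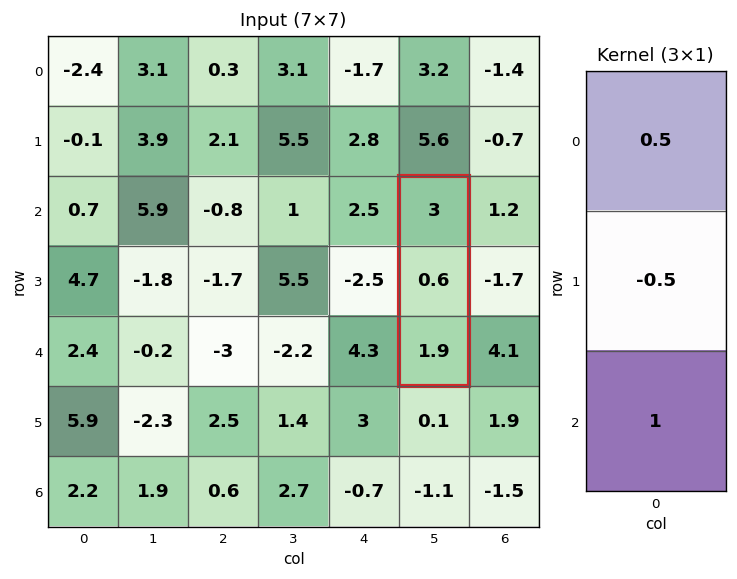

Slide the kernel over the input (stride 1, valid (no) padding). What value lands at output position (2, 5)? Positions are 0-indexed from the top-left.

The receptive field on the input at this output position is [3 / 0.6 / 1.9]. Elementwise product with the kernel and sum: 3·0.5 + 0.6·-0.5 + 1.9·1.

3.1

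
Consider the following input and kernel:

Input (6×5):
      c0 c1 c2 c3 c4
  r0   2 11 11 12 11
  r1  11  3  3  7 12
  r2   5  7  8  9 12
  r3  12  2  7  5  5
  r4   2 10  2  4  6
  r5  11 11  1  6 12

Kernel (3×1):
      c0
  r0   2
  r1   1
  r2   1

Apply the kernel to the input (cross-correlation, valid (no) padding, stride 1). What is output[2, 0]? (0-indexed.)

The receptive field on the input at this output position is [5 / 12 / 2]. Elementwise product with the kernel and sum: 5·2 + 12·1 + 2·1.

24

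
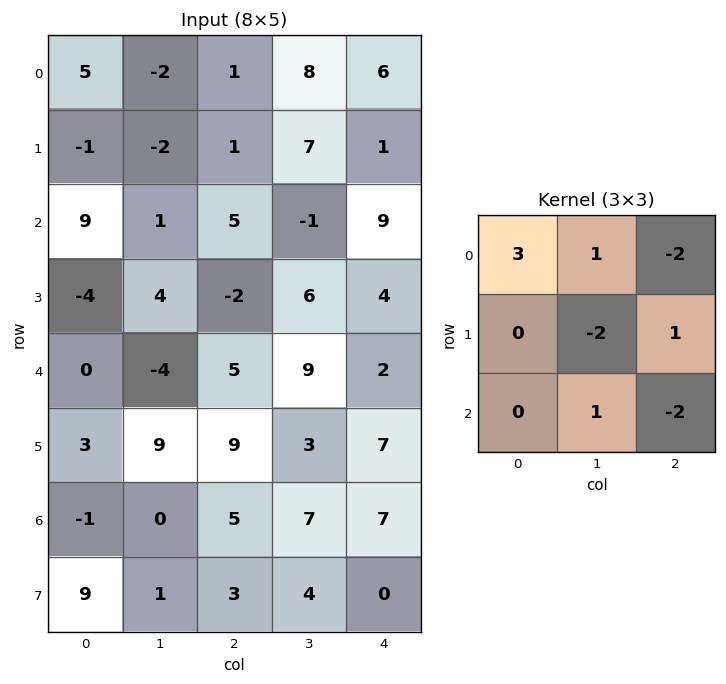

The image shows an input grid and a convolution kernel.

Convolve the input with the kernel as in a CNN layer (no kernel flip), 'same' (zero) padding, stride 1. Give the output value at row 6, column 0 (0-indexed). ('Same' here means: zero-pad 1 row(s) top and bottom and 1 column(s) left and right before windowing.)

The receptive field on the zero-padded input at this output position is [0 3 9 / 0 -1 0 / 0 9 1]. Elementwise product with the kernel and sum: 0·3 + 3·1 + 9·-2 + -1·-2 + 0·1 + 9·1 + 1·-2.

-6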